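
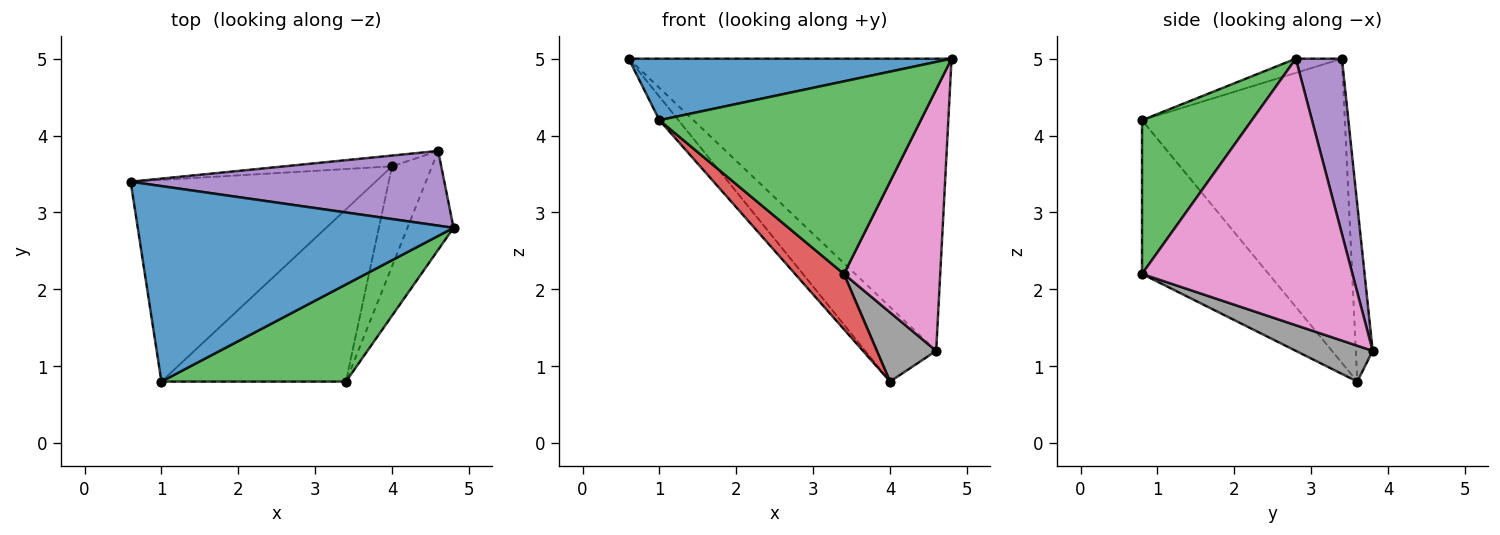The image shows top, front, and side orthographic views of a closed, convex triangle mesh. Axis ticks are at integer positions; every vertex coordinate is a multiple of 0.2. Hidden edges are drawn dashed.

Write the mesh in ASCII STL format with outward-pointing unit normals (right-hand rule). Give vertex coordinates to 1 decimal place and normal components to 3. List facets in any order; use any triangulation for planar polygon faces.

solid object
 facet normal -0.043 -0.300 0.953
  outer loop
   vertex 1.0 0.8 4.2
   vertex 4.8 2.8 5.0
   vertex 0.6 3.4 5.0
  endloop
 endfacet
 facet normal -0.777 0.073 -0.625
  outer loop
   vertex 4.0 3.6 0.8
   vertex 1.0 0.8 4.2
   vertex 0.6 3.4 5.0
  endloop
 endfacet
 facet normal 0.351 -0.836 0.422
  outer loop
   vertex 3.4 0.8 2.2
   vertex 4.8 2.8 5.0
   vertex 1.0 0.8 4.2
  endloop
 endfacet
 facet normal -0.622 -0.240 -0.746
  outer loop
   vertex 3.4 0.8 2.2
   vertex 1.0 0.8 4.2
   vertex 4.0 3.6 0.8
  endloop
 endfacet
 facet normal 0.137 0.960 0.245
  outer loop
   vertex 4.6 3.8 1.2
   vertex 0.6 3.4 5.0
   vertex 4.8 2.8 5.0
  endloop
 endfacet
 facet normal -0.228 0.964 -0.139
  outer loop
   vertex 4.6 3.8 1.2
   vertex 4.0 3.6 0.8
   vertex 0.6 3.4 5.0
  endloop
 endfacet
 facet normal 0.898 -0.411 -0.155
  outer loop
   vertex 4.6 3.8 1.2
   vertex 4.8 2.8 5.0
   vertex 3.4 0.8 2.2
  endloop
 endfacet
 facet normal 0.594 -0.458 -0.662
  outer loop
   vertex 4.6 3.8 1.2
   vertex 3.4 0.8 2.2
   vertex 4.0 3.6 0.8
  endloop
 endfacet
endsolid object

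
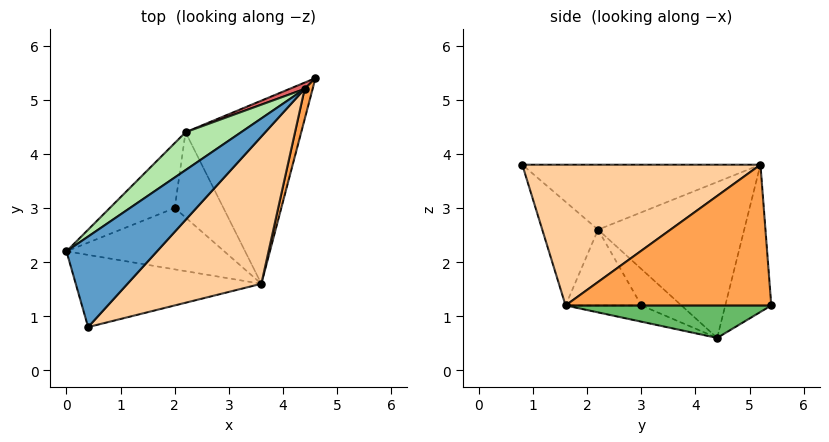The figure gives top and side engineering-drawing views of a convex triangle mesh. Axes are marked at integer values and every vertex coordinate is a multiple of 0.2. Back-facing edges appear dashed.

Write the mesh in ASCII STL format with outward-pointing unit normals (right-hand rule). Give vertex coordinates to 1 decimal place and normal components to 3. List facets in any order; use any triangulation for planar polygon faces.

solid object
 facet normal -0.515 0.468 0.718
  outer loop
   vertex 4.4 5.2 3.8
   vertex 0.0 2.2 2.6
   vertex 0.4 0.8 3.8
  endloop
 endfacet
 facet normal -0.365 -0.664 -0.653
  outer loop
   vertex 3.6 1.6 1.2
   vertex 0.4 0.8 3.8
   vertex 0.0 2.2 2.6
  endloop
 endfacet
 facet normal 0.966 -0.254 0.055
  outer loop
   vertex 3.6 1.6 1.2
   vertex 4.6 5.4 1.2
   vertex 4.4 5.2 3.8
  endloop
 endfacet
 facet normal 0.605 -0.550 0.576
  outer loop
   vertex 3.6 1.6 1.2
   vertex 4.4 5.2 3.8
   vertex 0.4 0.8 3.8
  endloop
 endfacet
 facet normal 0.270 -0.071 -0.960
  outer loop
   vertex 2.2 4.4 0.6
   vertex 4.6 5.4 1.2
   vertex 3.6 1.6 1.2
  endloop
 endfacet
 facet normal -0.589 0.780 0.210
  outer loop
   vertex 2.2 4.4 0.6
   vertex 0.0 2.2 2.6
   vertex 4.4 5.2 3.8
  endloop
 endfacet
 facet normal -0.393 0.919 0.040
  outer loop
   vertex 2.2 4.4 0.6
   vertex 4.4 5.2 3.8
   vertex 4.6 5.4 1.2
  endloop
 endfacet
 facet normal -0.388 -0.444 -0.808
  outer loop
   vertex 2.0 3.0 1.2
   vertex 3.6 1.6 1.2
   vertex 0.0 2.2 2.6
  endloop
 endfacet
 facet normal -0.468 -0.291 -0.835
  outer loop
   vertex 2.0 3.0 1.2
   vertex 0.0 2.2 2.6
   vertex 2.2 4.4 0.6
  endloop
 endfacet
 facet normal -0.297 -0.340 -0.892
  outer loop
   vertex 2.0 3.0 1.2
   vertex 2.2 4.4 0.6
   vertex 3.6 1.6 1.2
  endloop
 endfacet
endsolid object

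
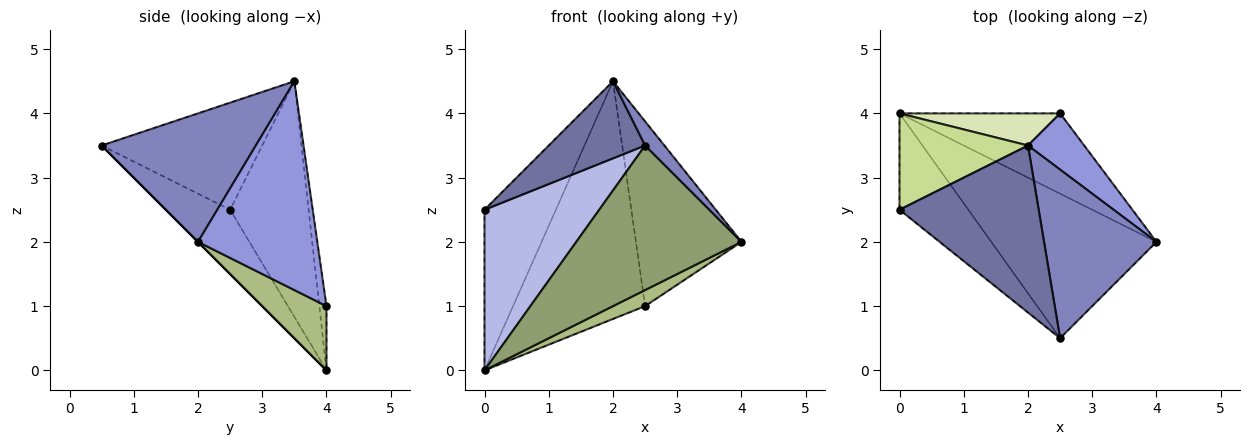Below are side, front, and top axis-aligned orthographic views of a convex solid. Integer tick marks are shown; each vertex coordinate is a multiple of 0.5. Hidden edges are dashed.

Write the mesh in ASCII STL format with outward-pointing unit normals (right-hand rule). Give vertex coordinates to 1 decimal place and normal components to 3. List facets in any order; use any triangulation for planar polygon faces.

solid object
 facet normal -0.573 -0.344 0.744
  outer loop
   vertex 2.0 3.5 4.5
   vertex 0.0 2.5 2.5
   vertex 2.5 0.5 3.5
  endloop
 endfacet
 facet normal 0.749 -0.094 0.656
  outer loop
   vertex 2.0 3.5 4.5
   vertex 2.5 0.5 3.5
   vertex 4.0 2.0 2.0
  endloop
 endfacet
 facet normal 0.734 0.649 0.198
  outer loop
   vertex 2.5 4.0 1.0
   vertex 2.0 3.5 4.5
   vertex 4.0 2.0 2.0
  endloop
 endfacet
 facet normal -0.433 -0.773 -0.464
  outer loop
   vertex 0.0 4.0 0.0
   vertex 2.5 0.5 3.5
   vertex 0.0 2.5 2.5
  endloop
 endfacet
 facet normal 0.000 -0.707 -0.707
  outer loop
   vertex 0.0 4.0 0.0
   vertex 4.0 2.0 2.0
   vertex 2.5 0.5 3.5
  endloop
 endfacet
 facet normal 0.365 -0.183 -0.913
  outer loop
   vertex 0.0 4.0 0.0
   vertex 2.5 4.0 1.0
   vertex 4.0 2.0 2.0
  endloop
 endfacet
 facet normal -0.686 0.624 0.374
  outer loop
   vertex 0.0 4.0 0.0
   vertex 0.0 2.5 2.5
   vertex 2.0 3.5 4.5
  endloop
 endfacet
 facet normal -0.053 0.990 0.134
  outer loop
   vertex 0.0 4.0 0.0
   vertex 2.0 3.5 4.5
   vertex 2.5 4.0 1.0
  endloop
 endfacet
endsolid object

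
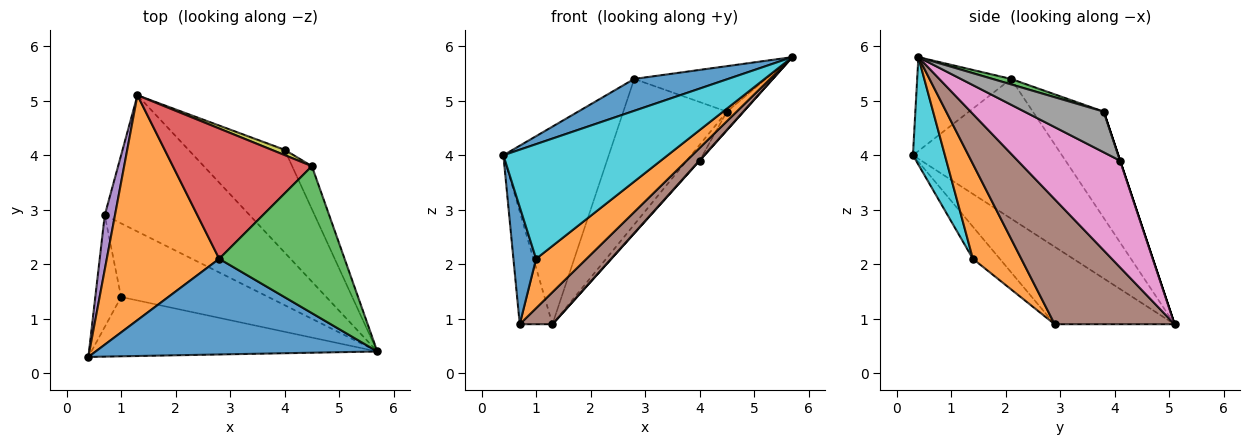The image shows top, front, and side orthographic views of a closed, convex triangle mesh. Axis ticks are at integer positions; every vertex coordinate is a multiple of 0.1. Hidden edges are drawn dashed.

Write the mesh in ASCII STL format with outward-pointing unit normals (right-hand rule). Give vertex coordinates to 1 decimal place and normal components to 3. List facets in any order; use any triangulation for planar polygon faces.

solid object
 facet normal -0.302 -0.302 0.905
  outer loop
   vertex 2.8 2.1 5.4
   vertex 0.4 0.3 4.0
   vertex 5.7 0.4 5.8
  endloop
 endfacet
 facet normal -0.682 0.483 0.549
  outer loop
   vertex 2.8 2.1 5.4
   vertex 1.3 5.1 0.9
   vertex 0.4 0.3 4.0
  endloop
 endfacet
 facet normal 0.041 0.295 0.954
  outer loop
   vertex 4.5 3.8 4.8
   vertex 2.8 2.1 5.4
   vertex 5.7 0.4 5.8
  endloop
 endfacet
 facet normal -0.454 0.664 0.594
  outer loop
   vertex 4.5 3.8 4.8
   vertex 1.3 5.1 0.9
   vertex 2.8 2.1 5.4
  endloop
 endfacet
 facet normal -0.957 0.261 0.126
  outer loop
   vertex 0.7 2.9 0.9
   vertex 0.4 0.3 4.0
   vertex 1.3 5.1 0.9
  endloop
 endfacet
 facet normal 0.643 -0.175 -0.746
  outer loop
   vertex 0.7 2.9 0.9
   vertex 1.3 5.1 0.9
   vertex 5.7 0.4 5.8
  endloop
 endfacet
 facet normal 0.743 -0.002 -0.669
  outer loop
   vertex 4.0 4.1 3.9
   vertex 5.7 0.4 5.8
   vertex 1.3 5.1 0.9
  endloop
 endfacet
 facet normal 0.884 0.186 -0.429
  outer loop
   vertex 4.0 4.1 3.9
   vertex 4.5 3.8 4.8
   vertex 5.7 0.4 5.8
  endloop
 endfacet
 facet normal 0.000 0.949 0.316
  outer loop
   vertex 4.0 4.1 3.9
   vertex 1.3 5.1 0.9
   vertex 4.5 3.8 4.8
  endloop
 endfacet
 facet normal 0.170 -0.875 -0.453
  outer loop
   vertex 1.0 1.4 2.1
   vertex 5.7 0.4 5.8
   vertex 0.4 0.3 4.0
  endloop
 endfacet
 facet normal -0.651 -0.549 -0.524
  outer loop
   vertex 1.0 1.4 2.1
   vertex 0.4 0.3 4.0
   vertex 0.7 2.9 0.9
  endloop
 endfacet
 facet normal 0.472 -0.491 -0.732
  outer loop
   vertex 1.0 1.4 2.1
   vertex 0.7 2.9 0.9
   vertex 5.7 0.4 5.8
  endloop
 endfacet
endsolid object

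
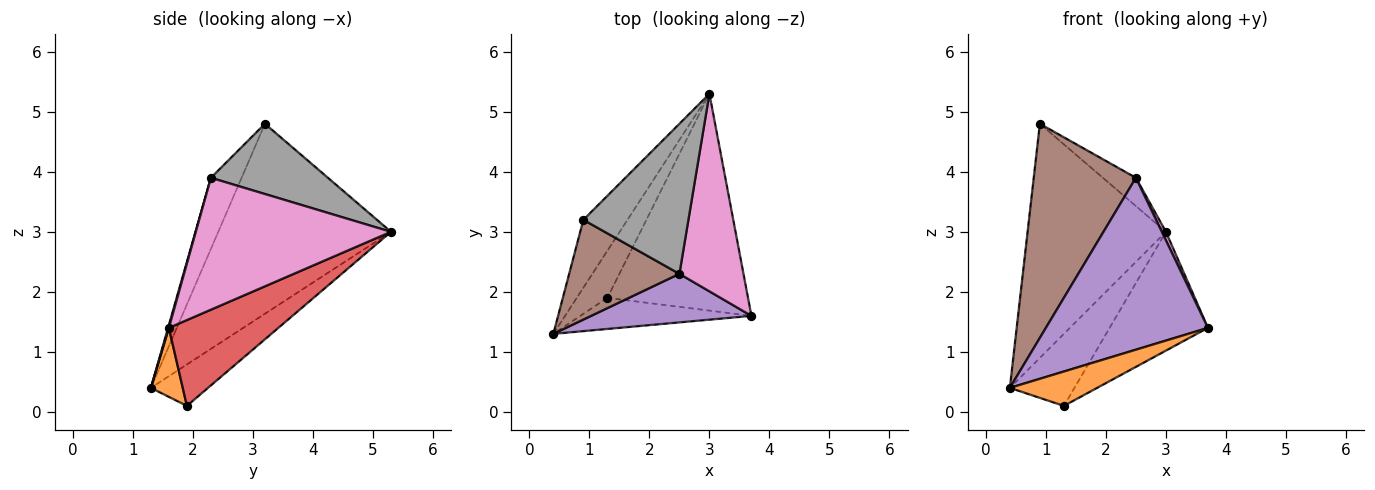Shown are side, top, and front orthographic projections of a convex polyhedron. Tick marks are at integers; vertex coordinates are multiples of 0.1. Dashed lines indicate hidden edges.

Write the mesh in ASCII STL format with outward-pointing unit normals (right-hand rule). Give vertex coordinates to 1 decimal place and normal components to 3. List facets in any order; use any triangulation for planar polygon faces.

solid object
 facet normal -0.768 0.615 -0.178
  outer loop
   vertex 0.9 3.2 4.8
   vertex 3.0 5.3 3.0
   vertex 0.4 1.3 0.4
  endloop
 endfacet
 facet normal 0.261 -0.716 -0.648
  outer loop
   vertex 1.3 1.9 0.1
   vertex 3.7 1.6 1.4
   vertex 0.4 1.3 0.4
  endloop
 endfacet
 facet normal -0.595 0.673 -0.440
  outer loop
   vertex 1.3 1.9 0.1
   vertex 0.4 1.3 0.4
   vertex 3.0 5.3 3.0
  endloop
 endfacet
 facet normal 0.472 0.424 -0.773
  outer loop
   vertex 1.3 1.9 0.1
   vertex 3.0 5.3 3.0
   vertex 3.7 1.6 1.4
  endloop
 endfacet
 facet normal 0.005 -0.962 0.272
  outer loop
   vertex 2.5 2.3 3.9
   vertex 0.4 1.3 0.4
   vertex 3.7 1.6 1.4
  endloop
 endfacet
 facet normal -0.263 -0.875 0.408
  outer loop
   vertex 2.5 2.3 3.9
   vertex 0.9 3.2 4.8
   vertex 0.4 1.3 0.4
  endloop
 endfacet
 facet normal 0.899 -0.019 0.437
  outer loop
   vertex 2.5 2.3 3.9
   vertex 3.7 1.6 1.4
   vertex 3.0 5.3 3.0
  endloop
 endfacet
 facet normal 0.549 0.155 0.821
  outer loop
   vertex 2.5 2.3 3.9
   vertex 3.0 5.3 3.0
   vertex 0.9 3.2 4.8
  endloop
 endfacet
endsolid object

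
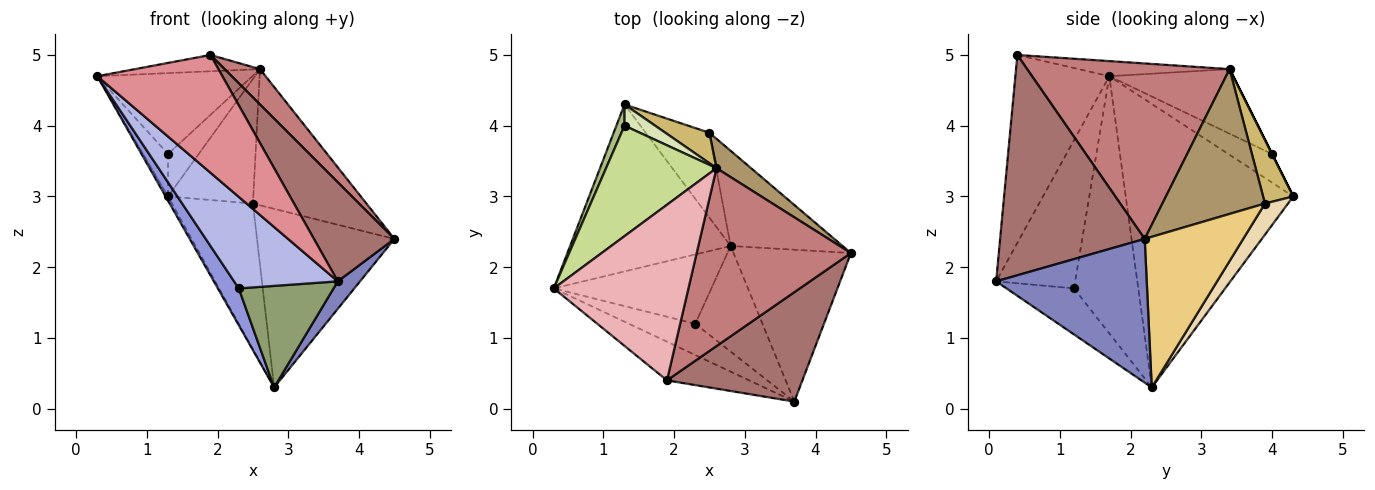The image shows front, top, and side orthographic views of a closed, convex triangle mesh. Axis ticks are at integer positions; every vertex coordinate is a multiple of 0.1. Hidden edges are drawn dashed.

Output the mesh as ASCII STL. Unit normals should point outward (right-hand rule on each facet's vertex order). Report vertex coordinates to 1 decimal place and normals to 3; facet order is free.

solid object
 facet normal -0.870 0.013 -0.493
  outer loop
   vertex 2.8 2.3 0.3
   vertex 0.3 1.7 4.7
   vertex 1.3 4.3 3.0
  endloop
 endfacet
 facet normal 0.770 -0.114 -0.628
  outer loop
   vertex 3.7 0.1 1.8
   vertex 2.8 2.3 0.3
   vertex 4.5 2.2 2.4
  endloop
 endfacet
 facet normal -0.822 -0.267 -0.503
  outer loop
   vertex 2.3 1.2 1.7
   vertex 0.3 1.7 4.7
   vertex 2.8 2.3 0.3
  endloop
 endfacet
 facet normal -0.585 -0.768 -0.262
  outer loop
   vertex 2.3 1.2 1.7
   vertex 3.7 0.1 1.8
   vertex 0.3 1.7 4.7
  endloop
 endfacet
 facet normal -0.442 -0.622 -0.646
  outer loop
   vertex 2.3 1.2 1.7
   vertex 2.8 2.3 0.3
   vertex 3.7 0.1 1.8
  endloop
 endfacet
 facet normal -0.843 0.482 0.241
  outer loop
   vertex 1.3 4.0 3.6
   vertex 1.3 4.3 3.0
   vertex 0.3 1.7 4.7
  endloop
 endfacet
 facet normal -0.427 0.534 0.730
  outer loop
   vertex 1.3 4.0 3.6
   vertex 0.3 1.7 4.7
   vertex 2.6 3.4 4.8
  endloop
 endfacet
 facet normal 0.000 0.894 0.447
  outer loop
   vertex 1.3 4.0 3.6
   vertex 2.6 3.4 4.8
   vertex 1.3 4.3 3.0
  endloop
 endfacet
 facet normal 0.662 0.733 0.158
  outer loop
   vertex 2.5 3.9 2.9
   vertex 2.6 3.4 4.8
   vertex 4.5 2.2 2.4
  endloop
 endfacet
 facet normal 0.325 0.919 0.225
  outer loop
   vertex 2.5 3.9 2.9
   vertex 1.3 4.3 3.0
   vertex 2.6 3.4 4.8
  endloop
 endfacet
 facet normal 0.535 0.746 -0.397
  outer loop
   vertex 2.5 3.9 2.9
   vertex 4.5 2.2 2.4
   vertex 2.8 2.3 0.3
  endloop
 endfacet
 facet normal 0.239 0.839 -0.489
  outer loop
   vertex 2.5 3.9 2.9
   vertex 2.8 2.3 0.3
   vertex 1.3 4.3 3.0
  endloop
 endfacet
 facet normal 0.770 -0.428 0.473
  outer loop
   vertex 1.9 0.4 5.0
   vertex 3.7 0.1 1.8
   vertex 4.5 2.2 2.4
  endloop
 endfacet
 facet normal 0.745 -0.130 0.655
  outer loop
   vertex 1.9 0.4 5.0
   vertex 4.5 2.2 2.4
   vertex 2.6 3.4 4.8
  endloop
 endfacet
 facet normal -0.581 -0.773 -0.254
  outer loop
   vertex 1.9 0.4 5.0
   vertex 0.3 1.7 4.7
   vertex 3.7 0.1 1.8
  endloop
 endfacet
 facet normal -0.111 0.092 0.990
  outer loop
   vertex 1.9 0.4 5.0
   vertex 2.6 3.4 4.8
   vertex 0.3 1.7 4.7
  endloop
 endfacet
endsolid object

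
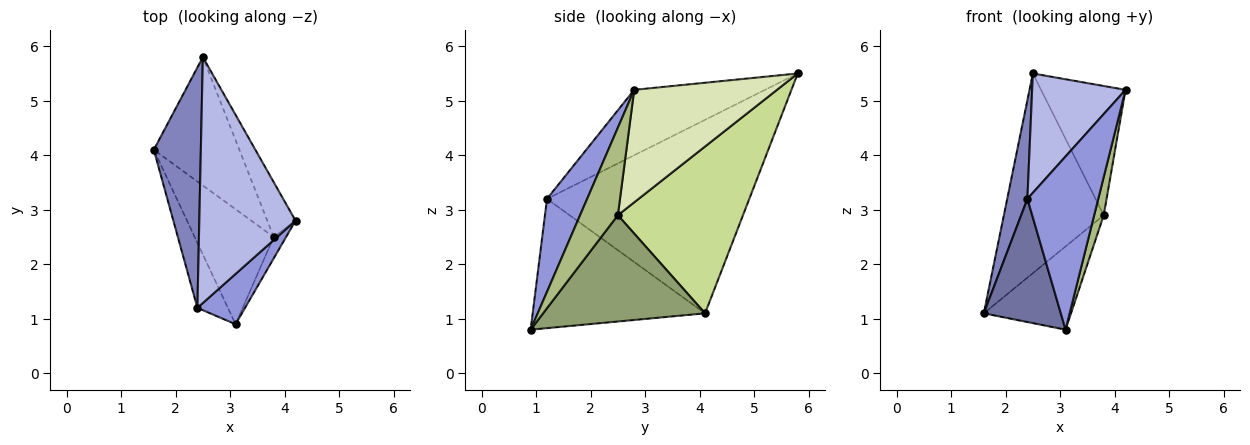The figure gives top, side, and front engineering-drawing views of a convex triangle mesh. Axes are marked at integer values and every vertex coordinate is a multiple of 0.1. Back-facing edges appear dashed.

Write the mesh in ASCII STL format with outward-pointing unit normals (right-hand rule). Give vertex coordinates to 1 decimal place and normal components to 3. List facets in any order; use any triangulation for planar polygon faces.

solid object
 facet normal -0.893 -0.399 -0.211
  outer loop
   vertex 2.4 1.2 3.2
   vertex 1.6 4.1 1.1
   vertex 3.1 0.9 0.8
  endloop
 endfacet
 facet normal -0.967 -0.097 0.235
  outer loop
   vertex 2.4 1.2 3.2
   vertex 2.5 5.8 5.5
   vertex 1.6 4.1 1.1
  endloop
 endfacet
 facet normal 0.478 -0.844 0.245
  outer loop
   vertex 2.4 1.2 3.2
   vertex 3.1 0.9 0.8
   vertex 4.2 2.8 5.2
  endloop
 endfacet
 facet normal -0.522 -0.372 0.768
  outer loop
   vertex 2.4 1.2 3.2
   vertex 4.2 2.8 5.2
   vertex 2.5 5.8 5.5
  endloop
 endfacet
 facet normal 0.737 0.397 -0.548
  outer loop
   vertex 3.8 2.5 2.9
   vertex 3.1 0.9 0.8
   vertex 1.6 4.1 1.1
  endloop
 endfacet
 facet normal 0.961 -0.243 -0.135
  outer loop
   vertex 3.8 2.5 2.9
   vertex 4.2 2.8 5.2
   vertex 3.1 0.9 0.8
  endloop
 endfacet
 facet normal 0.726 0.579 -0.372
  outer loop
   vertex 3.8 2.5 2.9
   vertex 1.6 4.1 1.1
   vertex 2.5 5.8 5.5
  endloop
 endfacet
 facet normal 0.841 0.498 -0.211
  outer loop
   vertex 3.8 2.5 2.9
   vertex 2.5 5.8 5.5
   vertex 4.2 2.8 5.2
  endloop
 endfacet
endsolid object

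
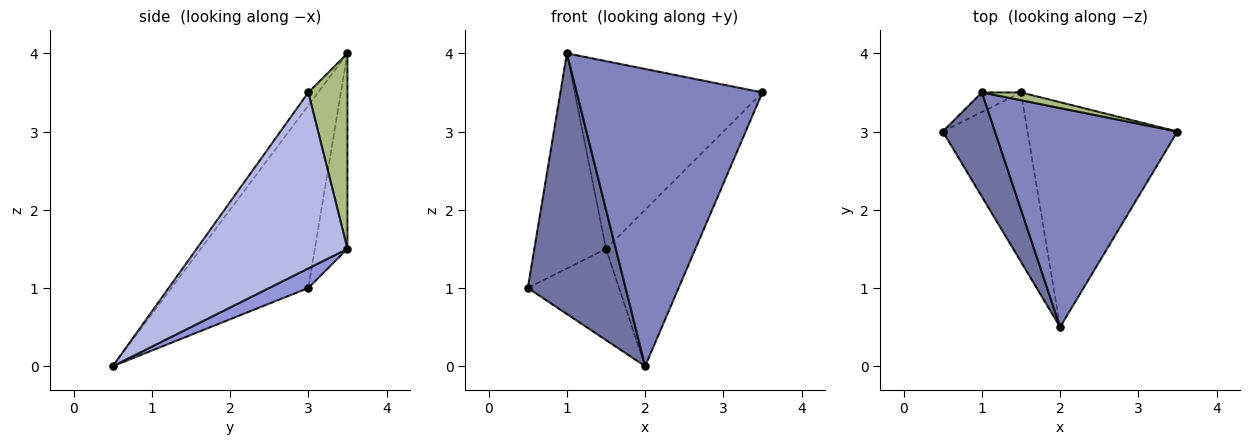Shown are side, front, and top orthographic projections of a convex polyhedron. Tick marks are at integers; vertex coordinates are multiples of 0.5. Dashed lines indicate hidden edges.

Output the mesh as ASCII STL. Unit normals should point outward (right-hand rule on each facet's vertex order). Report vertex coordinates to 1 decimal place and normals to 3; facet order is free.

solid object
 facet normal -0.793 -0.566 0.226
  outer loop
   vertex 1.0 3.5 4.0
   vertex 0.5 3.0 1.0
   vertex 2.0 0.5 0.0
  endloop
 endfacet
 facet normal -0.042 -0.804 0.593
  outer loop
   vertex 1.0 3.5 4.0
   vertex 2.0 0.5 0.0
   vertex 3.5 3.0 3.5
  endloop
 endfacet
 facet normal 0.199 0.465 -0.863
  outer loop
   vertex 1.5 3.5 1.5
   vertex 2.0 0.5 0.0
   vertex 0.5 3.0 1.0
  endloop
 endfacet
 facet normal 0.694 0.411 -0.591
  outer loop
   vertex 1.5 3.5 1.5
   vertex 3.5 3.0 3.5
   vertex 2.0 0.5 0.0
  endloop
 endfacet
 facet normal -0.412 0.907 -0.082
  outer loop
   vertex 1.5 3.5 1.5
   vertex 0.5 3.0 1.0
   vertex 1.0 3.5 4.0
  endloop
 endfacet
 facet normal 0.204 0.978 0.041
  outer loop
   vertex 1.5 3.5 1.5
   vertex 1.0 3.5 4.0
   vertex 3.5 3.0 3.5
  endloop
 endfacet
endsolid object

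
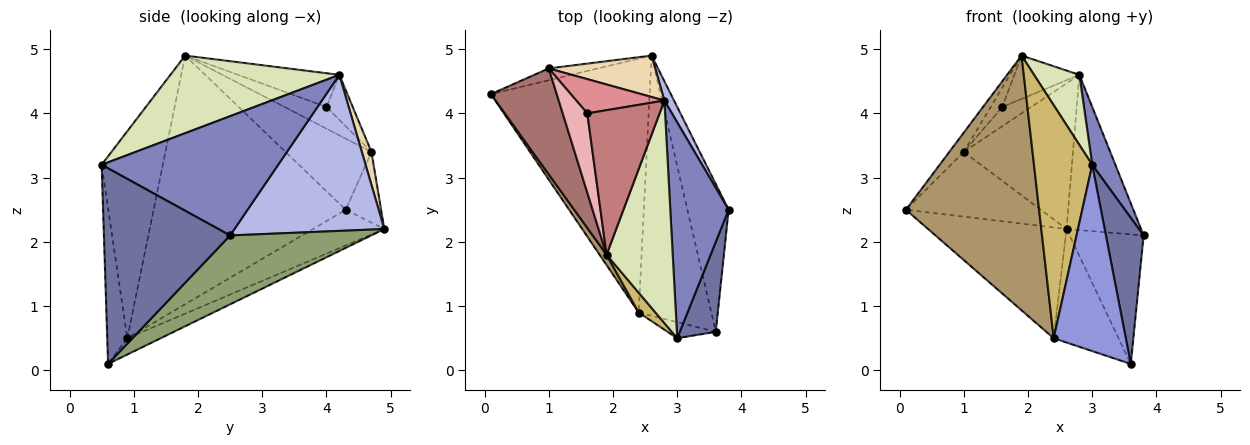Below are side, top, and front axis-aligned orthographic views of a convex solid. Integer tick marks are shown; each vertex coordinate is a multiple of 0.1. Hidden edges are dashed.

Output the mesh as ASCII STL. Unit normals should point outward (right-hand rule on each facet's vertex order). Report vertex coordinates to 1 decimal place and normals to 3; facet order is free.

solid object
 facet normal 0.944 -0.282 0.174
  outer loop
   vertex 3.6 0.6 0.1
   vertex 3.8 2.5 2.1
   vertex 3.0 0.5 3.2
  endloop
 endfacet
 facet normal 0.892 -0.117 0.436
  outer loop
   vertex 2.8 4.2 4.6
   vertex 3.0 0.5 3.2
   vertex 3.8 2.5 2.1
  endloop
 endfacet
 facet normal -0.268 -0.960 -0.083
  outer loop
   vertex 2.4 0.9 0.5
   vertex 3.6 0.6 0.1
   vertex 3.0 0.5 3.2
  endloop
 endfacet
 facet normal 0.894 0.445 0.055
  outer loop
   vertex 2.6 4.9 2.2
   vertex 2.8 4.2 4.6
   vertex 3.8 2.5 2.1
  endloop
 endfacet
 facet normal 0.782 0.411 -0.468
  outer loop
   vertex 2.6 4.9 2.2
   vertex 3.8 2.5 2.1
   vertex 3.6 0.6 0.1
  endloop
 endfacet
 facet normal -0.202 0.392 -0.898
  outer loop
   vertex 2.6 4.9 2.2
   vertex 2.4 0.9 0.5
   vertex 0.1 4.3 2.5
  endloop
 endfacet
 facet normal -0.201 0.392 -0.898
  outer loop
   vertex 2.6 4.9 2.2
   vertex 3.6 0.6 0.1
   vertex 2.4 0.9 0.5
  endloop
 endfacet
 facet normal 0.746 -0.200 0.636
  outer loop
   vertex 1.9 1.8 4.9
   vertex 3.0 0.5 3.2
   vertex 2.8 4.2 4.6
  endloop
 endfacet
 facet normal -0.822 -0.569 0.023
  outer loop
   vertex 1.9 1.8 4.9
   vertex 0.1 4.3 2.5
   vertex 2.4 0.9 0.5
  endloop
 endfacet
 facet normal -0.723 -0.688 0.059
  outer loop
   vertex 1.9 1.8 4.9
   vertex 2.4 0.9 0.5
   vertex 3.0 0.5 3.2
  endloop
 endfacet
 facet normal -0.249 0.953 -0.174
  outer loop
   vertex 1.0 4.7 3.4
   vertex 2.6 4.9 2.2
   vertex 0.1 4.3 2.5
  endloop
 endfacet
 facet normal 0.085 0.958 0.272
  outer loop
   vertex 1.0 4.7 3.4
   vertex 2.8 4.2 4.6
   vertex 2.6 4.9 2.2
  endloop
 endfacet
 facet normal -0.728 0.123 0.674
  outer loop
   vertex 1.0 4.7 3.4
   vertex 0.1 4.3 2.5
   vertex 1.9 1.8 4.9
  endloop
 endfacet
 facet normal -0.408 0.262 0.874
  outer loop
   vertex 1.6 4.0 4.1
   vertex 1.9 1.8 4.9
   vertex 2.8 4.2 4.6
  endloop
 endfacet
 facet normal -0.406 0.448 0.796
  outer loop
   vertex 1.6 4.0 4.1
   vertex 2.8 4.2 4.6
   vertex 1.0 4.7 3.4
  endloop
 endfacet
 facet normal -0.651 0.179 0.737
  outer loop
   vertex 1.6 4.0 4.1
   vertex 1.0 4.7 3.4
   vertex 1.9 1.8 4.9
  endloop
 endfacet
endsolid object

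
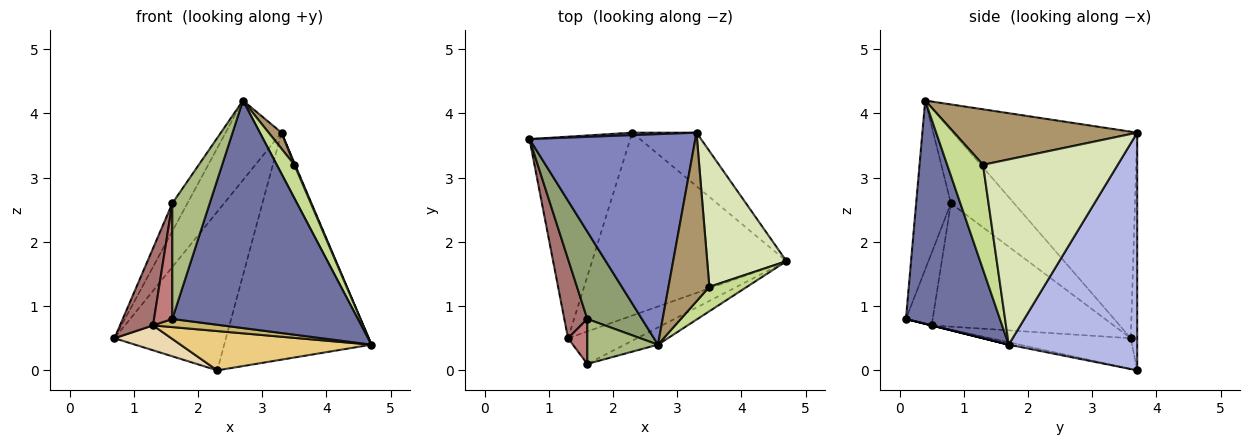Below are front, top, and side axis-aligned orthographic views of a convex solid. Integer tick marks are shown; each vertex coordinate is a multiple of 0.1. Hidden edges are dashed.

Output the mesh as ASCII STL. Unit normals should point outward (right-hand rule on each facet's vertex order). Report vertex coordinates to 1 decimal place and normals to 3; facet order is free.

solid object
 facet normal 0.451 -0.890 -0.067
  outer loop
   vertex 2.7 0.4 4.2
   vertex 1.6 0.1 0.8
   vertex 4.7 1.7 0.4
  endloop
 endfacet
 facet normal -0.759 0.230 0.609
  outer loop
   vertex 3.3 3.7 3.7
   vertex 0.7 3.6 0.5
   vertex 2.7 0.4 4.2
  endloop
 endfacet
 facet normal -0.058 0.998 0.016
  outer loop
   vertex 2.3 3.7 0.0
   vertex 0.7 3.6 0.5
   vertex 3.3 3.7 3.7
  endloop
 endfacet
 facet normal 0.647 0.742 -0.175
  outer loop
   vertex 2.3 3.7 0.0
   vertex 3.3 3.7 3.7
   vertex 4.7 1.7 0.4
  endloop
 endfacet
 facet normal -0.787 0.188 0.588
  outer loop
   vertex 1.6 0.8 2.6
   vertex 2.7 0.4 4.2
   vertex 0.7 3.6 0.5
  endloop
 endfacet
 facet normal -0.655 -0.705 0.274
  outer loop
   vertex 1.6 0.8 2.6
   vertex 1.6 0.1 0.8
   vertex 2.7 0.4 4.2
  endloop
 endfacet
 facet normal 0.855 -0.419 0.306
  outer loop
   vertex 3.5 1.3 3.2
   vertex 2.7 0.4 4.2
   vertex 4.7 1.7 0.4
  endloop
 endfacet
 facet normal 0.919 -0.005 0.393
  outer loop
   vertex 3.5 1.3 3.2
   vertex 4.7 1.7 0.4
   vertex 3.3 3.7 3.7
  endloop
 endfacet
 facet normal 0.804 -0.056 0.592
  outer loop
   vertex 3.5 1.3 3.2
   vertex 3.3 3.7 3.7
   vertex 2.7 0.4 4.2
  endloop
 endfacet
 facet normal 0.000 -0.243 -0.970
  outer loop
   vertex 1.3 0.5 0.7
   vertex 4.7 1.7 0.4
   vertex 1.6 0.1 0.8
  endloop
 endfacet
 facet normal -0.012 -0.210 -0.978
  outer loop
   vertex 1.3 0.5 0.7
   vertex 2.3 3.7 0.0
   vertex 4.7 1.7 0.4
  endloop
 endfacet
 facet normal -0.290 -0.117 -0.950
  outer loop
   vertex 1.3 0.5 0.7
   vertex 0.7 3.6 0.5
   vertex 2.3 3.7 0.0
  endloop
 endfacet
 facet normal -0.968 -0.176 0.181
  outer loop
   vertex 1.3 0.5 0.7
   vertex 1.6 0.8 2.6
   vertex 0.7 3.6 0.5
  endloop
 endfacet
 facet normal -0.806 -0.551 0.214
  outer loop
   vertex 1.3 0.5 0.7
   vertex 1.6 0.1 0.8
   vertex 1.6 0.8 2.6
  endloop
 endfacet
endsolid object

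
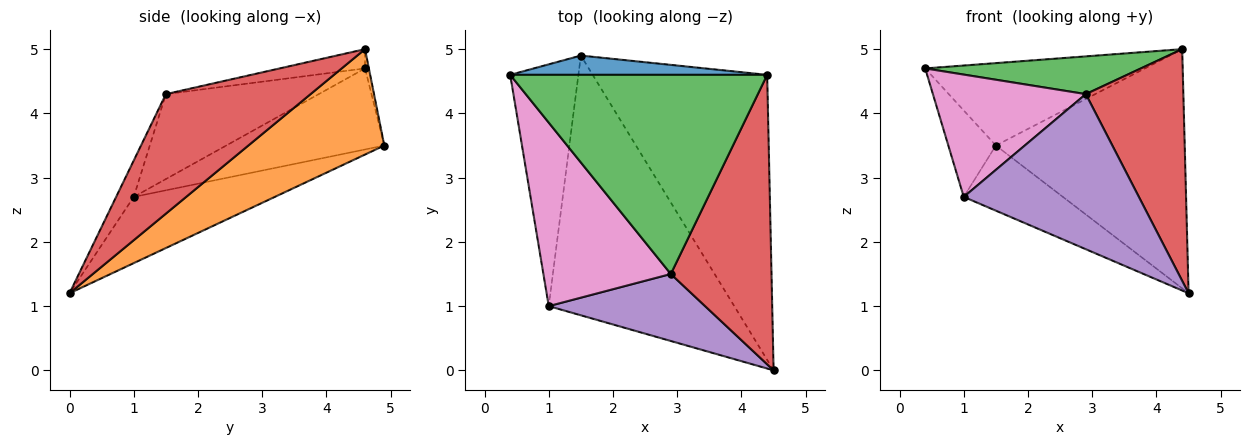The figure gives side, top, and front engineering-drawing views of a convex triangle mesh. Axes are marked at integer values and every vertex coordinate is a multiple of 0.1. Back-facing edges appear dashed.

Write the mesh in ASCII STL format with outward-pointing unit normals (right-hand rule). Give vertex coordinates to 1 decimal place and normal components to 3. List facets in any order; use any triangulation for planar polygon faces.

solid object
 facet normal -0.017 0.974 0.228
  outer loop
   vertex 1.5 4.9 3.5
   vertex 0.4 4.6 4.7
   vertex 4.4 4.6 5.0
  endloop
 endfacet
 facet normal 0.420 0.583 -0.695
  outer loop
   vertex 1.5 4.9 3.5
   vertex 4.4 4.6 5.0
   vertex 4.5 0.0 1.2
  endloop
 endfacet
 facet normal -0.073 -0.186 0.980
  outer loop
   vertex 2.9 1.5 4.3
   vertex 4.4 4.6 5.0
   vertex 0.4 4.6 4.7
  endloop
 endfacet
 facet normal 0.680 -0.458 0.573
  outer loop
   vertex 2.9 1.5 4.3
   vertex 4.5 0.0 1.2
   vertex 4.4 4.6 5.0
  endloop
 endfacet
 facet normal -0.092 -0.914 0.395
  outer loop
   vertex 1.0 1.0 2.7
   vertex 4.5 0.0 1.2
   vertex 2.9 1.5 4.3
  endloop
 endfacet
 facet normal -0.327 0.230 -0.917
  outer loop
   vertex 1.0 1.0 2.7
   vertex 1.5 4.9 3.5
   vertex 4.5 0.0 1.2
  endloop
 endfacet
 facet normal -0.485 -0.485 0.728
  outer loop
   vertex 1.0 1.0 2.7
   vertex 2.9 1.5 4.3
   vertex 0.4 4.6 4.7
  endloop
 endfacet
 facet normal -0.746 0.224 -0.627
  outer loop
   vertex 1.0 1.0 2.7
   vertex 0.4 4.6 4.7
   vertex 1.5 4.9 3.5
  endloop
 endfacet
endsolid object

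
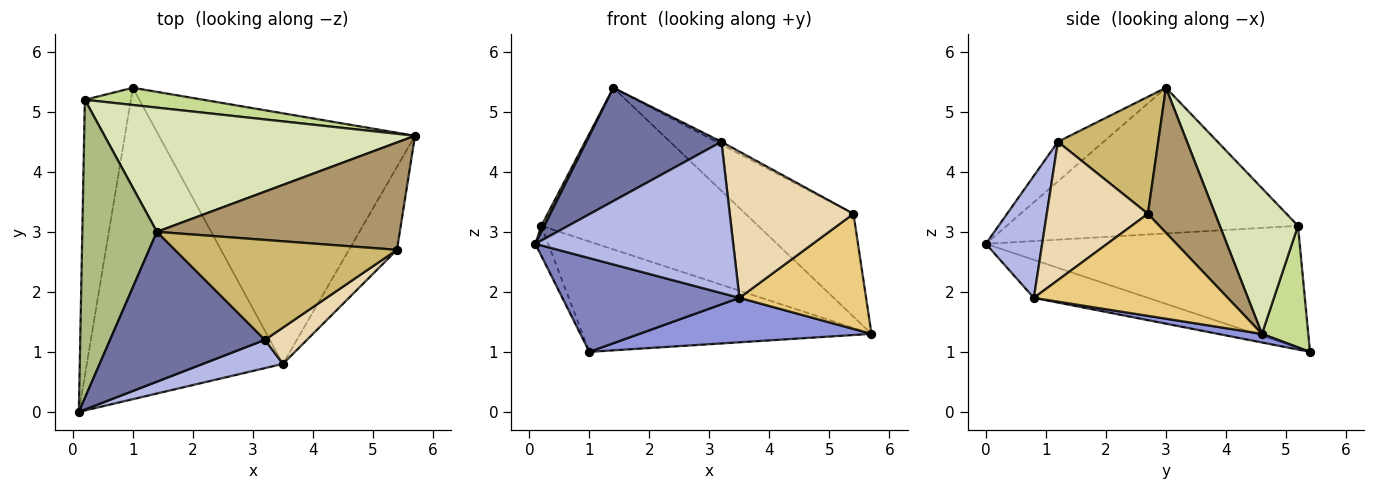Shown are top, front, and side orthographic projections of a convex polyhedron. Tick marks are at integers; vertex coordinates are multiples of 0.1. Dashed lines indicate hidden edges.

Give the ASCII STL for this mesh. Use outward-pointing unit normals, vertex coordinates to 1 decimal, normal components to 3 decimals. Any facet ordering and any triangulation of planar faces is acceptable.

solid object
 facet normal -0.200 -0.591 0.782
  outer loop
   vertex 3.2 1.2 4.5
   vertex 1.4 3.0 5.4
   vertex 0.1 0.0 2.8
  endloop
 endfacet
 facet normal -0.183 -0.283 -0.941
  outer loop
   vertex 3.5 0.8 1.9
   vertex 0.1 0.0 2.8
   vertex 1.0 5.4 1.0
  endloop
 endfacet
 facet normal 0.033 -0.175 -0.984
  outer loop
   vertex 3.5 0.8 1.9
   vertex 1.0 5.4 1.0
   vertex 5.7 4.6 1.3
  endloop
 endfacet
 facet normal 0.270 -0.947 0.177
  outer loop
   vertex 3.5 0.8 1.9
   vertex 3.2 1.2 4.5
   vertex 0.1 0.0 2.8
  endloop
 endfacet
 facet normal -0.935 0.038 -0.353
  outer loop
   vertex 0.2 5.2 3.1
   vertex 1.0 5.4 1.0
   vertex 0.1 0.0 2.8
  endloop
 endfacet
 facet normal -0.890 -0.009 0.456
  outer loop
   vertex 0.2 5.2 3.1
   vertex 0.1 0.0 2.8
   vertex 1.4 3.0 5.4
  endloop
 endfacet
 facet normal 0.156 0.976 0.153
  outer loop
   vertex 0.2 5.2 3.1
   vertex 5.7 4.6 1.3
   vertex 1.0 5.4 1.0
  endloop
 endfacet
 facet normal 0.275 0.762 0.586
  outer loop
   vertex 0.2 5.2 3.1
   vertex 1.4 3.0 5.4
   vertex 5.7 4.6 1.3
  endloop
 endfacet
 facet normal 0.396 0.635 0.663
  outer loop
   vertex 5.4 2.7 3.3
   vertex 5.7 4.6 1.3
   vertex 1.4 3.0 5.4
  endloop
 endfacet
 facet normal 0.466 0.024 0.884
  outer loop
   vertex 5.4 2.7 3.3
   vertex 1.4 3.0 5.4
   vertex 3.2 1.2 4.5
  endloop
 endfacet
 facet normal 0.779 -0.509 -0.367
  outer loop
   vertex 5.4 2.7 3.3
   vertex 3.5 0.8 1.9
   vertex 5.7 4.6 1.3
  endloop
 endfacet
 facet normal 0.621 -0.760 0.189
  outer loop
   vertex 5.4 2.7 3.3
   vertex 3.2 1.2 4.5
   vertex 3.5 0.8 1.9
  endloop
 endfacet
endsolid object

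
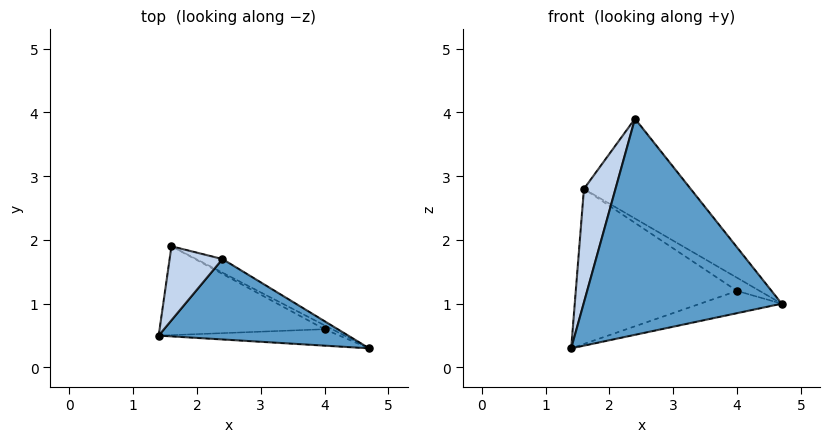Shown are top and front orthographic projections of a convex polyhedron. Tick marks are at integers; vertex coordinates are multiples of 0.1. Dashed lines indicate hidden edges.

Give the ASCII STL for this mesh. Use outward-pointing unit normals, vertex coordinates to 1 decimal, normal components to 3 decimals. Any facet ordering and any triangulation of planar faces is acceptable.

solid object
 facet normal -0.130 -0.929 0.346
  outer loop
   vertex 2.4 1.7 3.9
   vertex 1.4 0.5 0.3
   vertex 4.7 0.3 1.0
  endloop
 endfacet
 facet normal -0.693 -0.604 0.394
  outer loop
   vertex 2.4 1.7 3.9
   vertex 1.6 1.9 2.8
   vertex 1.4 0.5 0.3
  endloop
 endfacet
 facet normal 0.397 0.909 -0.124
  outer loop
   vertex 2.4 1.7 3.9
   vertex 4.7 0.3 1.0
   vertex 1.6 1.9 2.8
  endloop
 endfacet
 facet normal 0.172 0.792 -0.586
  outer loop
   vertex 4.0 0.6 1.2
   vertex 4.7 0.3 1.0
   vertex 1.4 0.5 0.3
  endloop
 endfacet
 facet normal 0.137 0.860 -0.492
  outer loop
   vertex 4.0 0.6 1.2
   vertex 1.4 0.5 0.3
   vertex 1.6 1.9 2.8
  endloop
 endfacet
 facet normal 0.313 0.910 -0.270
  outer loop
   vertex 4.0 0.6 1.2
   vertex 1.6 1.9 2.8
   vertex 4.7 0.3 1.0
  endloop
 endfacet
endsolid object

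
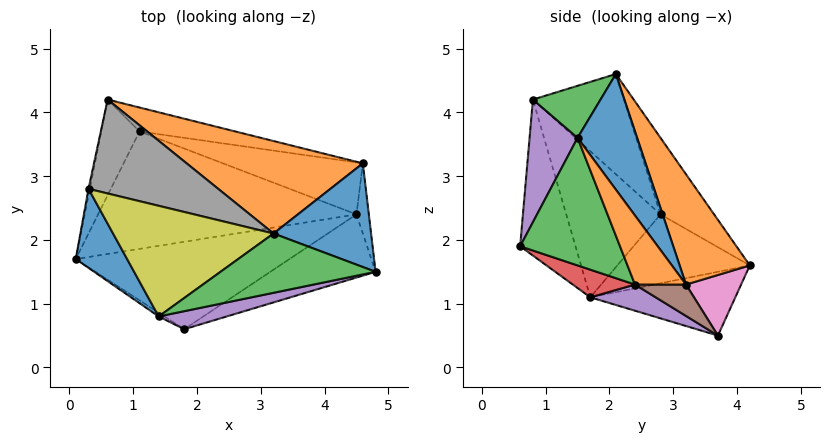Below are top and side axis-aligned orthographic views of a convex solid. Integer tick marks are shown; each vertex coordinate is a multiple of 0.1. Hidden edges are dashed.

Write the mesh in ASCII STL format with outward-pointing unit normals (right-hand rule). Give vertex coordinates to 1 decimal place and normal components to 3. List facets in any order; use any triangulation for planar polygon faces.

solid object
 facet normal 0.551 0.694 0.465
  outer loop
   vertex 4.6 3.2 1.3
   vertex 3.2 2.1 4.6
   vertex 4.8 1.5 3.6
  endloop
 endfacet
 facet normal 0.250 0.882 0.400
  outer loop
   vertex 4.6 3.2 1.3
   vertex 0.6 4.2 1.6
   vertex 3.2 2.1 4.6
  endloop
 endfacet
 facet normal 0.257 -0.591 0.765
  outer loop
   vertex 1.4 0.8 4.2
   vertex 4.8 1.5 3.6
   vertex 3.2 2.1 4.6
  endloop
 endfacet
 facet normal -0.537 -0.844 -0.020
  outer loop
   vertex 1.8 0.6 1.9
   vertex 1.4 0.8 4.2
   vertex 0.1 1.7 1.1
  endloop
 endfacet
 facet normal 0.221 -0.968 0.123
  outer loop
   vertex 1.8 0.6 1.9
   vertex 4.8 1.5 3.6
   vertex 1.4 0.8 4.2
  endloop
 endfacet
 facet normal -0.827 0.265 -0.496
  outer loop
   vertex 1.1 3.7 0.5
   vertex 0.1 1.7 1.1
   vertex 0.6 4.2 1.6
  endloop
 endfacet
 facet normal 0.206 0.923 -0.326
  outer loop
   vertex 1.1 3.7 0.5
   vertex 0.6 4.2 1.6
   vertex 4.6 3.2 1.3
  endloop
 endfacet
 facet normal -0.436 0.515 0.738
  outer loop
   vertex 0.3 2.8 2.4
   vertex 3.2 2.1 4.6
   vertex 0.6 4.2 1.6
  endloop
 endfacet
 facet normal -0.479 0.427 0.767
  outer loop
   vertex 0.3 2.8 2.4
   vertex 1.4 0.8 4.2
   vertex 3.2 2.1 4.6
  endloop
 endfacet
 facet normal -0.980 0.200 -0.018
  outer loop
   vertex 0.3 2.8 2.4
   vertex 0.6 4.2 1.6
   vertex 0.1 1.7 1.1
  endloop
 endfacet
 facet normal -0.921 -0.215 0.324
  outer loop
   vertex 0.3 2.8 2.4
   vertex 0.1 1.7 1.1
   vertex 1.4 0.8 4.2
  endloop
 endfacet
 facet normal 0.977 -0.122 -0.175
  outer loop
   vertex 4.5 2.4 1.3
   vertex 4.6 3.2 1.3
   vertex 4.8 1.5 3.6
  endloop
 endfacet
 facet normal 0.455 -0.808 -0.375
  outer loop
   vertex 4.5 2.4 1.3
   vertex 4.8 1.5 3.6
   vertex 1.8 0.6 1.9
  endloop
 endfacet
 facet normal 0.114 -0.463 -0.879
  outer loop
   vertex 4.5 2.4 1.3
   vertex 1.8 0.6 1.9
   vertex 0.1 1.7 1.1
  endloop
 endfacet
 facet normal 0.095 -0.329 -0.939
  outer loop
   vertex 4.5 2.4 1.3
   vertex 0.1 1.7 1.1
   vertex 1.1 3.7 0.5
  endloop
 endfacet
 facet normal 0.219 -0.027 -0.975
  outer loop
   vertex 4.5 2.4 1.3
   vertex 1.1 3.7 0.5
   vertex 4.6 3.2 1.3
  endloop
 endfacet
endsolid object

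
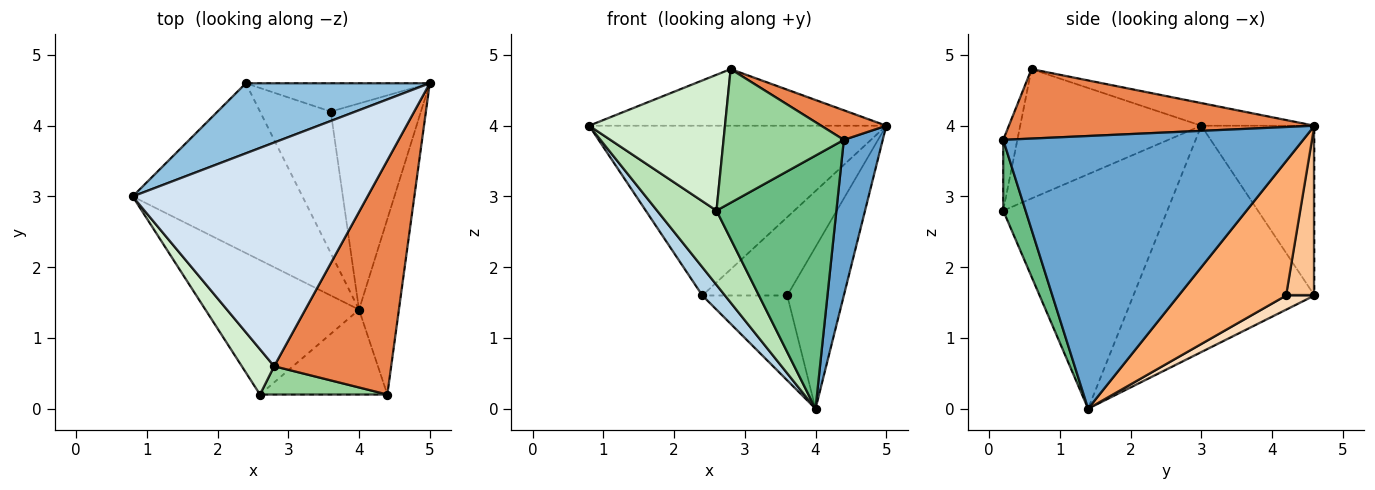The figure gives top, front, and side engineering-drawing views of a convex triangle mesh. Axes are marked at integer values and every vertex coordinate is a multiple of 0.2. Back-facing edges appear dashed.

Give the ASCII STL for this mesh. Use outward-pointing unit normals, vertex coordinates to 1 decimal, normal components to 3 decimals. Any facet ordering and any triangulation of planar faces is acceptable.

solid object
 facet normal 0.981 -0.127 -0.144
  outer loop
   vertex 4.0 1.4 0.0
   vertex 5.0 4.6 4.0
   vertex 4.4 0.2 3.8
  endloop
 endfacet
 facet normal -0.332 0.872 0.360
  outer loop
   vertex 2.4 4.6 1.6
   vertex 0.8 3.0 4.0
   vertex 5.0 4.6 4.0
  endloop
 endfacet
 facet normal -0.796 -0.100 -0.597
  outer loop
   vertex 2.4 4.6 1.6
   vertex 4.0 1.4 0.0
   vertex 0.8 3.0 4.0
  endloop
 endfacet
 facet normal -0.093 0.244 0.965
  outer loop
   vertex 2.8 0.6 4.8
   vertex 5.0 4.6 4.0
   vertex 0.8 3.0 4.0
  endloop
 endfacet
 facet normal 0.507 -0.108 0.855
  outer loop
   vertex 2.8 0.6 4.8
   vertex 4.4 0.2 3.8
   vertex 5.0 4.6 4.0
  endloop
 endfacet
 facet normal 0.761 0.400 -0.511
  outer loop
   vertex 3.6 4.2 1.6
   vertex 5.0 4.6 4.0
   vertex 4.0 1.4 0.0
  endloop
 endfacet
 facet normal 0.299 0.897 -0.324
  outer loop
   vertex 3.6 4.2 1.6
   vertex 2.4 4.6 1.6
   vertex 5.0 4.6 4.0
  endloop
 endfacet
 facet normal 0.169 0.507 -0.845
  outer loop
   vertex 3.6 4.2 1.6
   vertex 4.0 1.4 0.0
   vertex 2.4 4.6 1.6
  endloop
 endfacet
 facet normal 0.174 -0.934 -0.313
  outer loop
   vertex 2.6 0.2 2.8
   vertex 4.0 1.4 0.0
   vertex 4.4 0.2 3.8
  endloop
 endfacet
 facet normal -0.114 -0.972 0.206
  outer loop
   vertex 2.6 0.2 2.8
   vertex 4.4 0.2 3.8
   vertex 2.8 0.6 4.8
  endloop
 endfacet
 facet normal -0.801 -0.290 -0.524
  outer loop
   vertex 2.6 0.2 2.8
   vertex 0.8 3.0 4.0
   vertex 4.0 1.4 0.0
  endloop
 endfacet
 facet normal -0.784 -0.588 0.196
  outer loop
   vertex 2.6 0.2 2.8
   vertex 2.8 0.6 4.8
   vertex 0.8 3.0 4.0
  endloop
 endfacet
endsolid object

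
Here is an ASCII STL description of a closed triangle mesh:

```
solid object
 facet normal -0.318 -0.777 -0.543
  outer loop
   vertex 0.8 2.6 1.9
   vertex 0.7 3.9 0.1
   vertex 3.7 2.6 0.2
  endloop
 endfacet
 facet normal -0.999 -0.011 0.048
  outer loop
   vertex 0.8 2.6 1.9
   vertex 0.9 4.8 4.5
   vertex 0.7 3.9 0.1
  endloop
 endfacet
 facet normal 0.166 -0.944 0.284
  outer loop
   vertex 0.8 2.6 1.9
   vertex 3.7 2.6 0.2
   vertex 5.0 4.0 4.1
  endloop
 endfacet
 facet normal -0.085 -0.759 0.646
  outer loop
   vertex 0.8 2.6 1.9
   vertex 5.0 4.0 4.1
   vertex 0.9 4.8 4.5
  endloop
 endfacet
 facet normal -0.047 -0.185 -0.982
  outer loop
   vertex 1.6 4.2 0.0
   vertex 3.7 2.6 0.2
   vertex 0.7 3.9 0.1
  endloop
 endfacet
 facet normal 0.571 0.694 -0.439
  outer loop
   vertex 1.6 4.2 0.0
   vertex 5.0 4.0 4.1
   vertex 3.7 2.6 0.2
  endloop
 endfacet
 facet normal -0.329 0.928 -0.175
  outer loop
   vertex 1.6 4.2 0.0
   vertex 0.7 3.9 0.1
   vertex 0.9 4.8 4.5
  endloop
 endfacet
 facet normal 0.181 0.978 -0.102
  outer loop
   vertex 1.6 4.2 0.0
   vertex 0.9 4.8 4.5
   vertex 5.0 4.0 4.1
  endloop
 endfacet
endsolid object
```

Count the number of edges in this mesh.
12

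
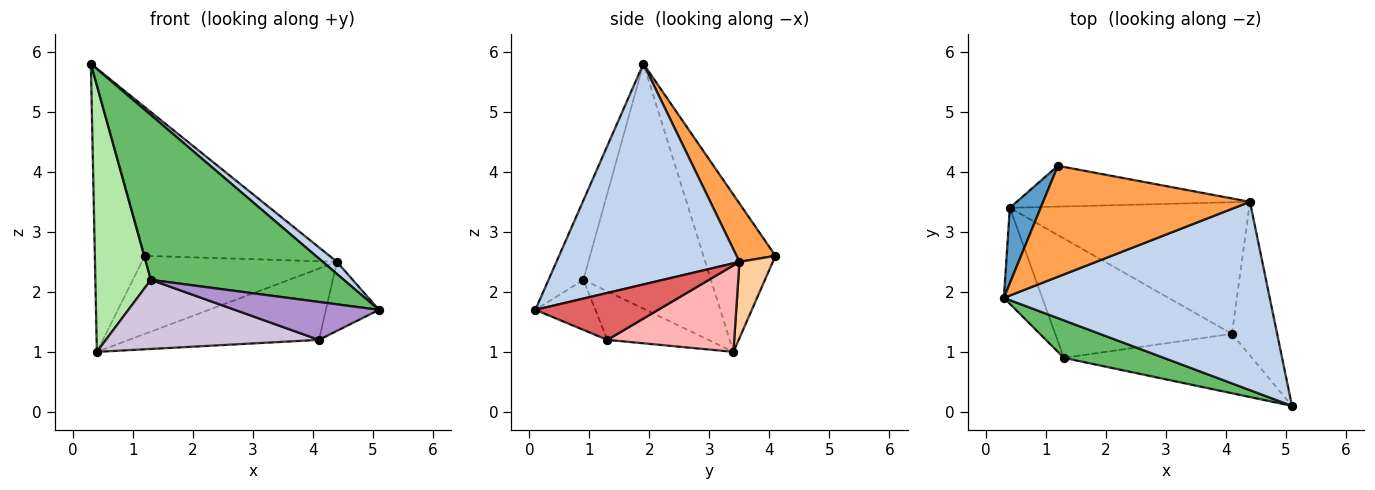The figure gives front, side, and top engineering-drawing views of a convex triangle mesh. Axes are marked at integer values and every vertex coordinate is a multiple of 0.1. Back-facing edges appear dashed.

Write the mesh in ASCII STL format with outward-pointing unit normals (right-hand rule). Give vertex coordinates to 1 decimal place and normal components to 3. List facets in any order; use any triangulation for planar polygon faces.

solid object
 facet normal -0.811 0.563 0.159
  outer loop
   vertex 0.4 3.4 1.0
   vertex 0.3 1.9 5.8
   vertex 1.2 4.1 2.6
  endloop
 endfacet
 facet normal 0.638 -0.050 0.769
  outer loop
   vertex 4.4 3.5 2.5
   vertex 0.3 1.9 5.8
   vertex 5.1 0.1 1.7
  endloop
 endfacet
 facet normal 0.167 0.790 0.590
  outer loop
   vertex 4.4 3.5 2.5
   vertex 1.2 4.1 2.6
   vertex 0.3 1.9 5.8
  endloop
 endfacet
 facet normal 0.150 0.876 -0.458
  outer loop
   vertex 4.4 3.5 2.5
   vertex 0.4 3.4 1.0
   vertex 1.2 4.1 2.6
  endloop
 endfacet
 facet normal -0.173 -0.960 0.219
  outer loop
   vertex 1.3 0.9 2.2
   vertex 5.1 0.1 1.7
   vertex 0.3 1.9 5.8
  endloop
 endfacet
 facet normal -0.908 -0.395 -0.142
  outer loop
   vertex 1.3 0.9 2.2
   vertex 0.3 1.9 5.8
   vertex 0.4 3.4 1.0
  endloop
 endfacet
 facet normal 0.688 0.297 -0.662
  outer loop
   vertex 4.1 1.3 1.2
   vertex 4.4 3.5 2.5
   vertex 5.1 0.1 1.7
  endloop
 endfacet
 facet normal 0.303 0.454 -0.838
  outer loop
   vertex 4.1 1.3 1.2
   vertex 0.4 3.4 1.0
   vertex 4.4 3.5 2.5
  endloop
 endfacet
 facet normal -0.219 -0.525 -0.823
  outer loop
   vertex 4.1 1.3 1.2
   vertex 5.1 0.1 1.7
   vertex 1.3 0.9 2.2
  endloop
 endfacet
 facet normal -0.231 -0.487 -0.842
  outer loop
   vertex 4.1 1.3 1.2
   vertex 1.3 0.9 2.2
   vertex 0.4 3.4 1.0
  endloop
 endfacet
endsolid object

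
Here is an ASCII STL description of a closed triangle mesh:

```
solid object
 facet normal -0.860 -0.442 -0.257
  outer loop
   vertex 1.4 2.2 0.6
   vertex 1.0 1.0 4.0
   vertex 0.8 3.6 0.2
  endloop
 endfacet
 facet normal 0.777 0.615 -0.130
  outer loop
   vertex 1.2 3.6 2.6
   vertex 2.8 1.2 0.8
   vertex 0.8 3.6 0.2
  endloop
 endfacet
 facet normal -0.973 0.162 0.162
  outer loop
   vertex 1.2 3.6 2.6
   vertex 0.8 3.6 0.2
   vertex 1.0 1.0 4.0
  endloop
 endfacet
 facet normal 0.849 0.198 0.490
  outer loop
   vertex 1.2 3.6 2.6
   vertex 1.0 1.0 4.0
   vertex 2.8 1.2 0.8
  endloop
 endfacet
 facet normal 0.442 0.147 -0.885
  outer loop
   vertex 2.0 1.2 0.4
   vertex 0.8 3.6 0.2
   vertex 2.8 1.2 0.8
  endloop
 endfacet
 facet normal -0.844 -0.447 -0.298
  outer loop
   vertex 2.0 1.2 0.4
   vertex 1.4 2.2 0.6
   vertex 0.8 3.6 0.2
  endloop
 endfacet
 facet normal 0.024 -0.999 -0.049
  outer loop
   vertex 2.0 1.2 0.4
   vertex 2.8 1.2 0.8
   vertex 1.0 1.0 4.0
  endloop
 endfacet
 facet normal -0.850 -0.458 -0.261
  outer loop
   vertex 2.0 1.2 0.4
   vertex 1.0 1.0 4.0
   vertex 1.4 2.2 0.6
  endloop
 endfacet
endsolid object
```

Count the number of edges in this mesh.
12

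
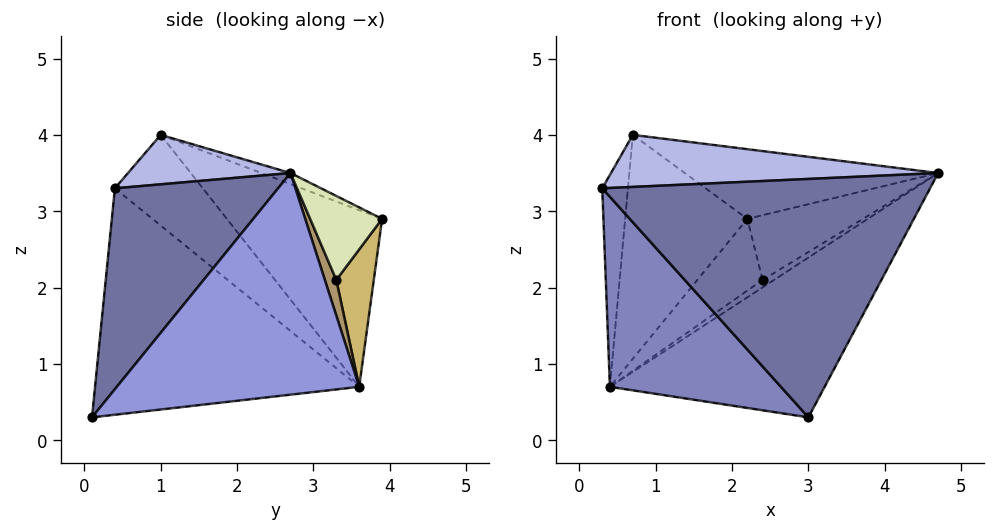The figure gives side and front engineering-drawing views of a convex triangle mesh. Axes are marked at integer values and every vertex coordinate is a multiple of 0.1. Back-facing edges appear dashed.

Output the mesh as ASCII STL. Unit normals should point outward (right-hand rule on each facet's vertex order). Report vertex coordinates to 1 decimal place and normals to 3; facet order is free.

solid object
 facet normal 0.400 -0.804 0.440
  outer loop
   vertex 3.0 0.1 0.3
   vertex 4.7 2.7 3.5
   vertex 0.3 0.4 3.3
  endloop
 endfacet
 facet normal -0.687 -0.445 -0.574
  outer loop
   vertex 0.4 3.6 0.7
   vertex 3.0 0.1 0.3
   vertex 0.3 0.4 3.3
  endloop
 endfacet
 facet normal 0.546 0.484 -0.684
  outer loop
   vertex 0.4 3.6 0.7
   vertex 4.7 2.7 3.5
   vertex 3.0 0.1 0.3
  endloop
 endfacet
 facet normal 0.396 -0.797 0.457
  outer loop
   vertex 0.7 1.0 4.0
   vertex 0.3 0.4 3.3
   vertex 4.7 2.7 3.5
  endloop
 endfacet
 facet normal -0.043 0.374 0.927
  outer loop
   vertex 0.7 1.0 4.0
   vertex 4.7 2.7 3.5
   vertex 2.2 3.9 2.9
  endloop
 endfacet
 facet normal -0.917 0.268 0.295
  outer loop
   vertex 0.7 1.0 4.0
   vertex 0.4 3.6 0.7
   vertex 0.3 0.4 3.3
  endloop
 endfacet
 facet normal -0.686 0.540 0.488
  outer loop
   vertex 0.7 1.0 4.0
   vertex 2.2 3.9 2.9
   vertex 0.4 3.6 0.7
  endloop
 endfacet
 facet normal 0.472 0.758 -0.450
  outer loop
   vertex 2.4 3.3 2.1
   vertex 2.2 3.9 2.9
   vertex 4.7 2.7 3.5
  endloop
 endfacet
 facet normal 0.536 0.536 -0.651
  outer loop
   vertex 2.4 3.3 2.1
   vertex 4.7 2.7 3.5
   vertex 0.4 3.6 0.7
  endloop
 endfacet
 facet normal 0.441 0.767 -0.465
  outer loop
   vertex 2.4 3.3 2.1
   vertex 0.4 3.6 0.7
   vertex 2.2 3.9 2.9
  endloop
 endfacet
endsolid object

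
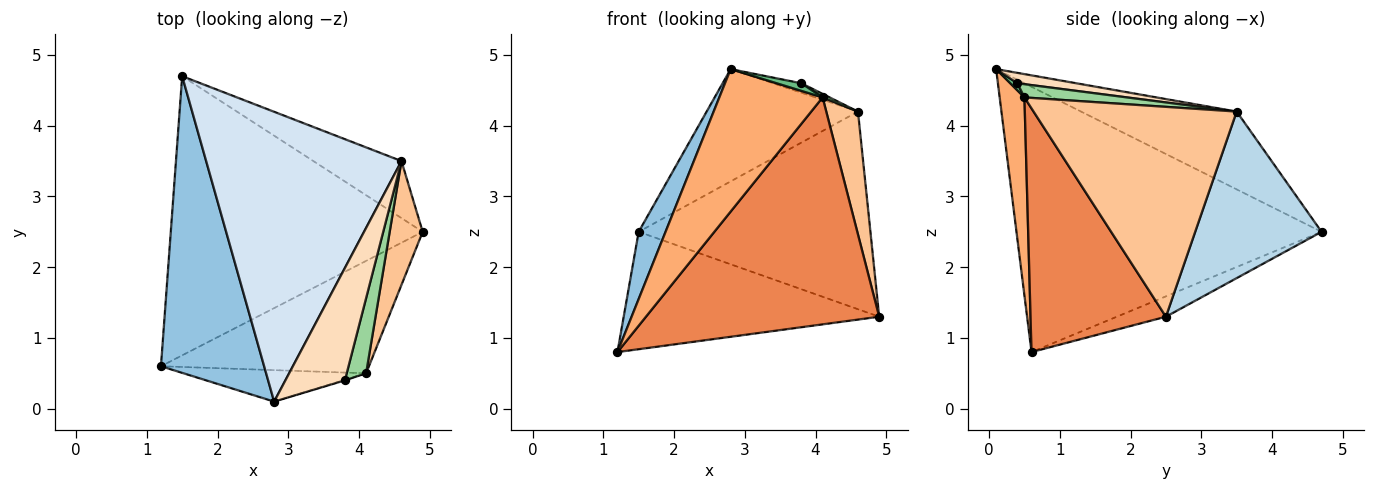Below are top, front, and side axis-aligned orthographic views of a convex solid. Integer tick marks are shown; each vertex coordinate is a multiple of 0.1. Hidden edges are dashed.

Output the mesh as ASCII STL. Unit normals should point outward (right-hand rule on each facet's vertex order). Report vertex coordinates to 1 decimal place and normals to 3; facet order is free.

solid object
 facet normal -0.074 0.387 -0.919
  outer loop
   vertex 1.5 4.7 2.5
   vertex 4.9 2.5 1.3
   vertex 1.2 0.6 0.8
  endloop
 endfacet
 facet normal -0.929 -0.082 0.361
  outer loop
   vertex 2.8 0.1 4.8
   vertex 1.5 4.7 2.5
   vertex 1.2 0.6 0.8
  endloop
 endfacet
 facet normal 0.464 0.851 -0.245
  outer loop
   vertex 4.6 3.5 4.2
   vertex 4.9 2.5 1.3
   vertex 1.5 4.7 2.5
  endloop
 endfacet
 facet normal -0.348 0.339 0.874
  outer loop
   vertex 4.6 3.5 4.2
   vertex 1.5 4.7 2.5
   vertex 2.8 0.1 4.8
  endloop
 endfacet
 facet normal 0.461 -0.795 -0.394
  outer loop
   vertex 4.1 0.5 4.4
   vertex 1.2 0.6 0.8
   vertex 4.9 2.5 1.3
  endloop
 endfacet
 facet normal 0.228 -0.951 -0.210
  outer loop
   vertex 4.1 0.5 4.4
   vertex 2.8 0.1 4.8
   vertex 1.2 0.6 0.8
  endloop
 endfacet
 facet normal 0.976 -0.152 0.154
  outer loop
   vertex 4.1 0.5 4.4
   vertex 4.9 2.5 1.3
   vertex 4.6 3.5 4.2
  endloop
 endfacet
 facet normal 0.172 0.082 0.982
  outer loop
   vertex 3.8 0.4 4.6
   vertex 4.6 3.5 4.2
   vertex 2.8 0.1 4.8
  endloop
 endfacet
 facet normal 0.274 -0.959 -0.069
  outer loop
   vertex 3.8 0.4 4.6
   vertex 2.8 0.1 4.8
   vertex 4.1 0.5 4.4
  endloop
 endfacet
 facet normal 0.563 -0.039 0.825
  outer loop
   vertex 3.8 0.4 4.6
   vertex 4.1 0.5 4.4
   vertex 4.6 3.5 4.2
  endloop
 endfacet
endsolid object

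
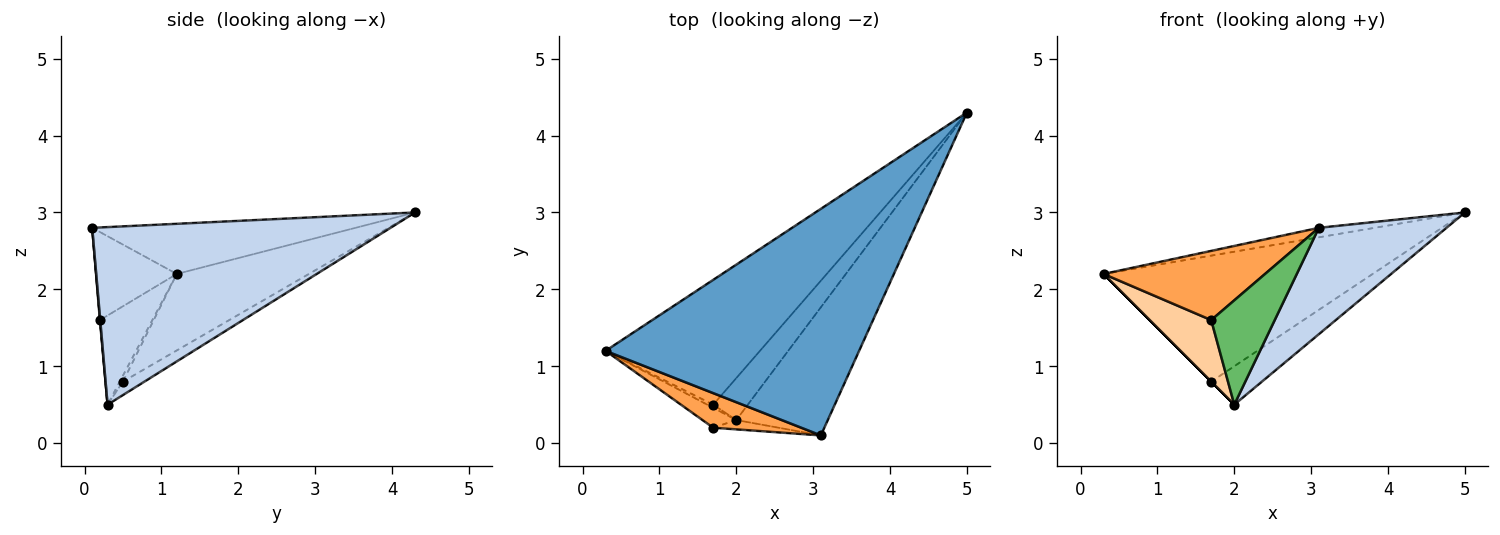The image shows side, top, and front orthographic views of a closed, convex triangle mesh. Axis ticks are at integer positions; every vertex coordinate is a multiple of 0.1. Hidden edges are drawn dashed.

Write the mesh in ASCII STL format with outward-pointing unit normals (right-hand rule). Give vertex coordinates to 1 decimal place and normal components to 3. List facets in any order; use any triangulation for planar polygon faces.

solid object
 facet normal -0.194 0.041 0.980
  outer loop
   vertex 3.1 0.1 2.8
   vertex 5.0 4.3 3.0
   vertex 0.3 1.2 2.2
  endloop
 endfacet
 facet normal 0.831 -0.355 -0.428
  outer loop
   vertex 2.0 0.3 0.5
   vertex 5.0 4.3 3.0
   vertex 3.1 0.1 2.8
  endloop
 endfacet
 facet normal -0.408 -0.816 0.408
  outer loop
   vertex 1.7 0.2 1.6
   vertex 3.1 0.1 2.8
   vertex 0.3 1.2 2.2
  endloop
 endfacet
 facet normal -0.630 -0.739 -0.239
  outer loop
   vertex 1.7 0.2 1.6
   vertex 0.3 1.2 2.2
   vertex 2.0 0.3 0.5
  endloop
 endfacet
 facet normal 0.005 -0.996 -0.089
  outer loop
   vertex 1.7 0.2 1.6
   vertex 2.0 0.3 0.5
   vertex 3.1 0.1 2.8
  endloop
 endfacet
 facet normal -0.329 0.671 -0.665
  outer loop
   vertex 1.7 0.5 0.8
   vertex 0.3 1.2 2.2
   vertex 5.0 4.3 3.0
  endloop
 endfacet
 facet normal -0.707 0.000 -0.707
  outer loop
   vertex 1.7 0.5 0.8
   vertex 2.0 0.3 0.5
   vertex 0.3 1.2 2.2
  endloop
 endfacet
 facet normal -0.276 0.650 -0.709
  outer loop
   vertex 1.7 0.5 0.8
   vertex 5.0 4.3 3.0
   vertex 2.0 0.3 0.5
  endloop
 endfacet
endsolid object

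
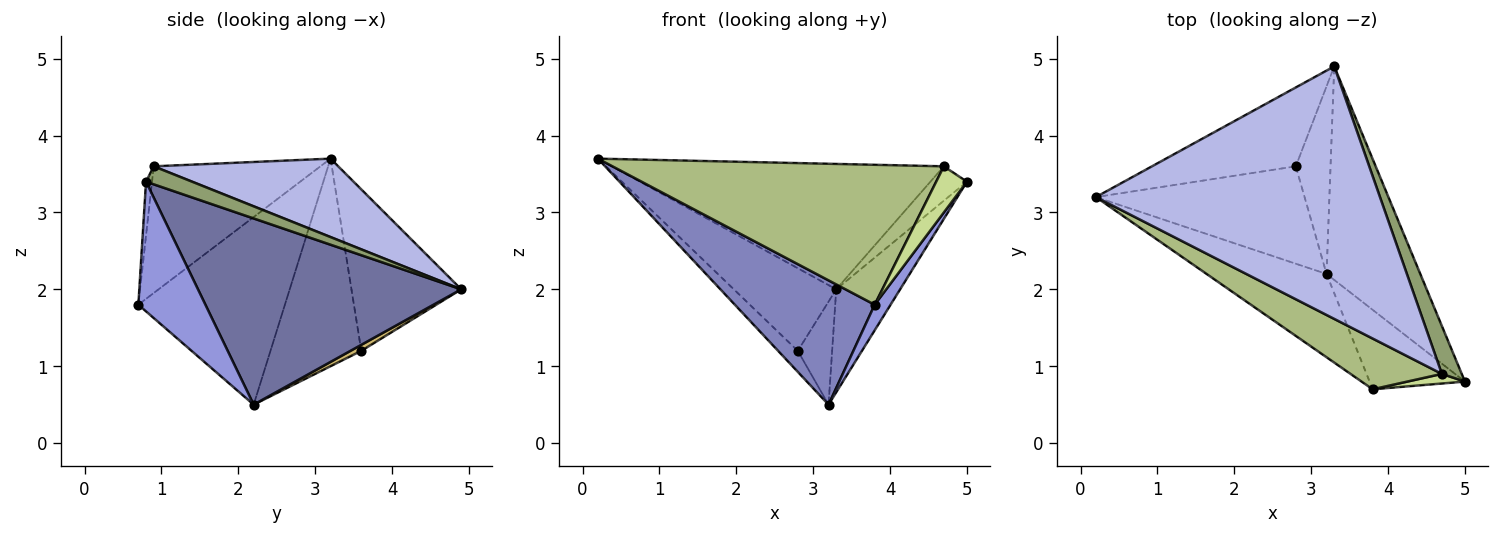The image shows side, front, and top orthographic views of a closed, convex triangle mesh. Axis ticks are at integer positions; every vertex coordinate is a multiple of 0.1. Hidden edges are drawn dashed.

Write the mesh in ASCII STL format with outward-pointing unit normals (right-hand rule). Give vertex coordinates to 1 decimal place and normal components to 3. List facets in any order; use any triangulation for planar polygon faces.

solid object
 facet normal 0.873 0.212 -0.440
  outer loop
   vertex 3.2 2.2 0.5
   vertex 3.3 4.9 2.0
   vertex 5.0 0.8 3.4
  endloop
 endfacet
 facet normal -0.657 -0.627 -0.420
  outer loop
   vertex 3.8 0.7 1.8
   vertex 0.2 3.2 3.7
   vertex 3.2 2.2 0.5
  endloop
 endfacet
 facet normal 0.791 -0.188 -0.582
  outer loop
   vertex 3.8 0.7 1.8
   vertex 3.2 2.2 0.5
   vertex 5.0 0.8 3.4
  endloop
 endfacet
 facet normal 0.240 0.432 0.869
  outer loop
   vertex 4.7 0.9 3.6
   vertex 3.3 4.9 2.0
   vertex 0.2 3.2 3.7
  endloop
 endfacet
 facet normal 0.593 0.469 0.655
  outer loop
   vertex 4.7 0.9 3.6
   vertex 5.0 0.8 3.4
   vertex 3.3 4.9 2.0
  endloop
 endfacet
 facet normal -0.428 -0.850 0.308
  outer loop
   vertex 4.7 0.9 3.6
   vertex 0.2 3.2 3.7
   vertex 3.8 0.7 1.8
  endloop
 endfacet
 facet normal -0.187 -0.962 0.200
  outer loop
   vertex 4.7 0.9 3.6
   vertex 3.8 0.7 1.8
   vertex 5.0 0.8 3.4
  endloop
 endfacet
 facet normal -0.613 0.572 -0.546
  outer loop
   vertex 2.8 3.6 1.2
   vertex 0.2 3.2 3.7
   vertex 3.3 4.9 2.0
  endloop
 endfacet
 facet normal -0.697 0.151 -0.701
  outer loop
   vertex 2.8 3.6 1.2
   vertex 3.2 2.2 0.5
   vertex 0.2 3.2 3.7
  endloop
 endfacet
 facet normal 0.149 0.476 -0.867
  outer loop
   vertex 2.8 3.6 1.2
   vertex 3.3 4.9 2.0
   vertex 3.2 2.2 0.5
  endloop
 endfacet
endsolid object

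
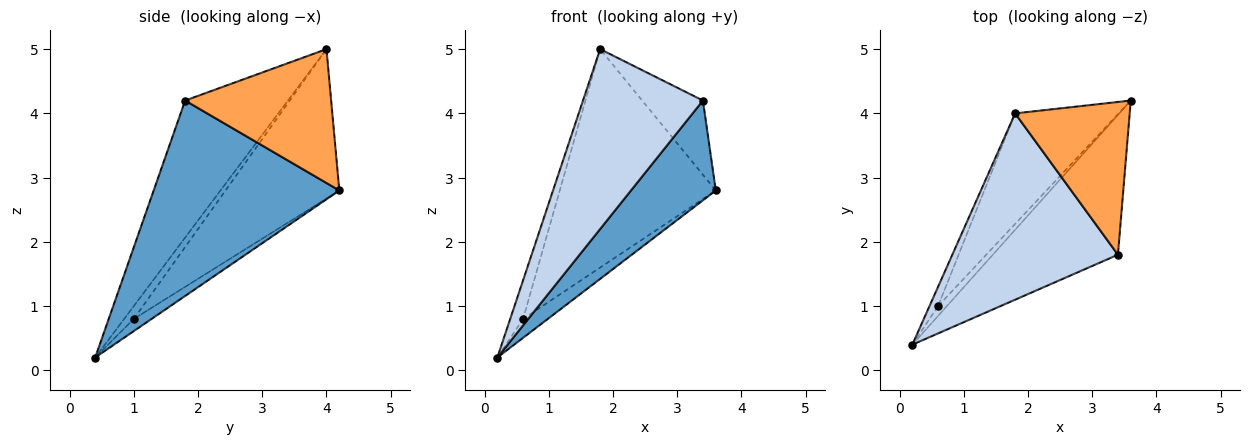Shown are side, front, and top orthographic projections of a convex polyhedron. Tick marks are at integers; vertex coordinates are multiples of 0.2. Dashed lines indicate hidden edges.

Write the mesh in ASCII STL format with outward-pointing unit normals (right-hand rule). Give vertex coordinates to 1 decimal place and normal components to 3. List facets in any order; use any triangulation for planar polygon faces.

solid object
 facet normal 0.786 -0.359 -0.503
  outer loop
   vertex 3.4 1.8 4.2
   vertex 0.2 0.4 0.2
   vertex 3.6 4.2 2.8
  endloop
 endfacet
 facet normal -0.512 -0.597 0.618
  outer loop
   vertex 3.4 1.8 4.2
   vertex 1.8 4.0 5.0
   vertex 0.2 0.4 0.2
  endloop
 endfacet
 facet normal 0.724 0.301 0.620
  outer loop
   vertex 3.4 1.8 4.2
   vertex 3.6 4.2 2.8
   vertex 1.8 4.0 5.0
  endloop
 endfacet
 facet normal -0.538 0.748 -0.389
  outer loop
   vertex 0.6 1.0 0.8
   vertex 3.6 4.2 2.8
   vertex 0.2 0.4 0.2
  endloop
 endfacet
 facet normal -0.557 0.743 -0.371
  outer loop
   vertex 0.6 1.0 0.8
   vertex 0.2 0.4 0.2
   vertex 1.8 4.0 5.0
  endloop
 endfacet
 facet normal -0.545 0.748 -0.378
  outer loop
   vertex 0.6 1.0 0.8
   vertex 1.8 4.0 5.0
   vertex 3.6 4.2 2.8
  endloop
 endfacet
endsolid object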